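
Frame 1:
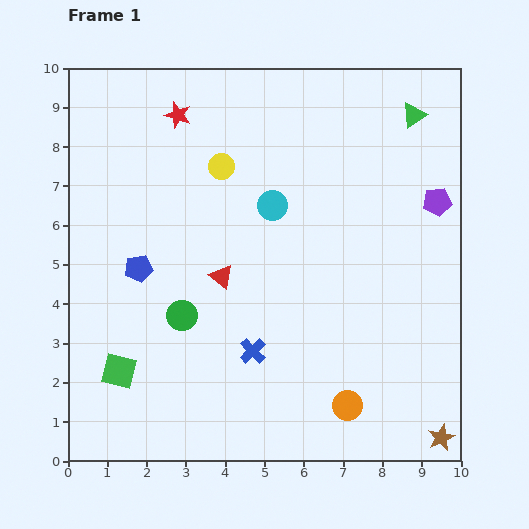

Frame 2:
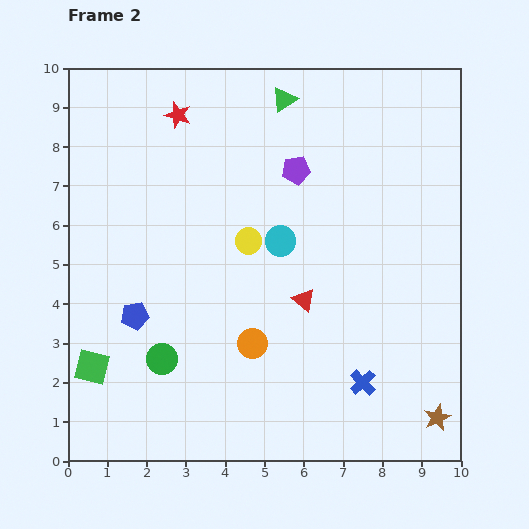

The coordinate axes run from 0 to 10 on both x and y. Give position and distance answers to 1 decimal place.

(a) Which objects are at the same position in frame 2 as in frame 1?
the red star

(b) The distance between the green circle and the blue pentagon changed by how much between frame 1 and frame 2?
-0.3

Distance in frame 1: 1.6. Distance in frame 2: 1.3.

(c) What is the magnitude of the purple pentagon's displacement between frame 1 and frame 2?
3.7

The purple pentagon moved from (9.4, 6.6) to (5.8, 7.4), a distance of √(3.6² + 0.8²) ≈ 3.7.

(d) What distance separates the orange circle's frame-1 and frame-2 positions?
2.9

The orange circle moved from (7.1, 1.4) to (4.7, 3.0), a distance of √(2.4² + 1.6²) ≈ 2.9.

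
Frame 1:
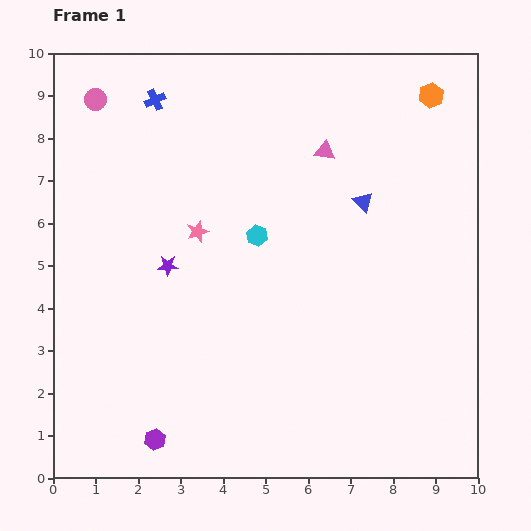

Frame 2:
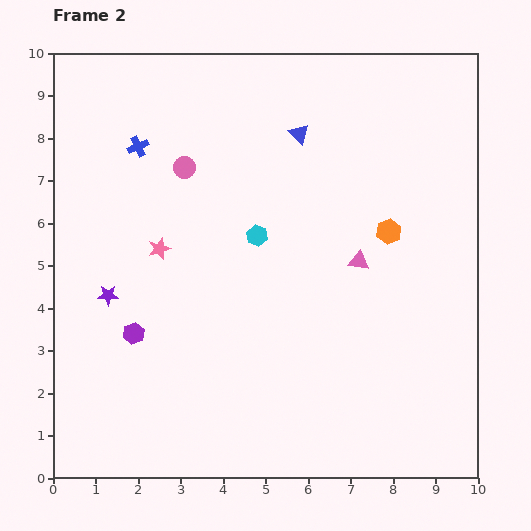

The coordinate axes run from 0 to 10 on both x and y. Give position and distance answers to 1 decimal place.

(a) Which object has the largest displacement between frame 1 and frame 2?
the orange hexagon

(moved 3.4; next 2.7)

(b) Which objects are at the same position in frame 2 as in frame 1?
the cyan hexagon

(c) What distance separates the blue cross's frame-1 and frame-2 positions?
1.2

The blue cross moved from (2.4, 8.9) to (2.0, 7.8), a distance of √(0.4² + 1.1²) ≈ 1.2.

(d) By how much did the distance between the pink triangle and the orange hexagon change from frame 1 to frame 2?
-1.8

Distance in frame 1: 2.8. Distance in frame 2: 1.0.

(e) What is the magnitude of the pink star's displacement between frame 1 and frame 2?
1.0

The pink star moved from (3.4, 5.8) to (2.5, 5.4), a distance of √(0.9² + 0.4²) ≈ 1.0.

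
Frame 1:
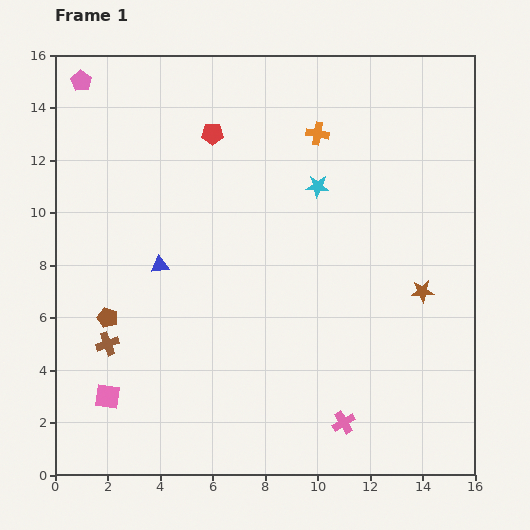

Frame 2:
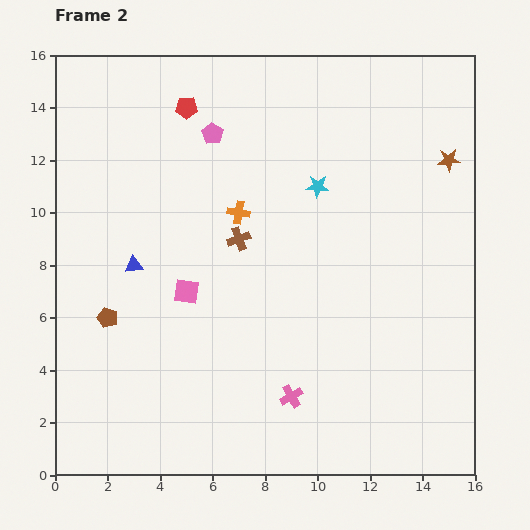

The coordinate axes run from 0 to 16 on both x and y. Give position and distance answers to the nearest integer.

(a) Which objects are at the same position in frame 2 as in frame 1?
the cyan star, the brown pentagon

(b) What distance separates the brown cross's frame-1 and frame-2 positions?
6

The brown cross moved from (2, 5) to (7, 9), a distance of √(5² + 4²) ≈ 6.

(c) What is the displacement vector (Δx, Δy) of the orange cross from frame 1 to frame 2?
(-3, -3)

The orange cross was at (10, 13) in frame 1 and (7, 10) in frame 2.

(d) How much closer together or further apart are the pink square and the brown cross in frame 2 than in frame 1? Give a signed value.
+1

Distance in frame 1: 2. Distance in frame 2: 3.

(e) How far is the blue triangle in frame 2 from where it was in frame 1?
1

The blue triangle moved from (4, 8) to (3, 8), a distance of √(1² + 0²) ≈ 1.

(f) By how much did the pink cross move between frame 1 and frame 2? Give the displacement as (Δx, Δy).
(-2, 1)

The pink cross was at (11, 2) in frame 1 and (9, 3) in frame 2.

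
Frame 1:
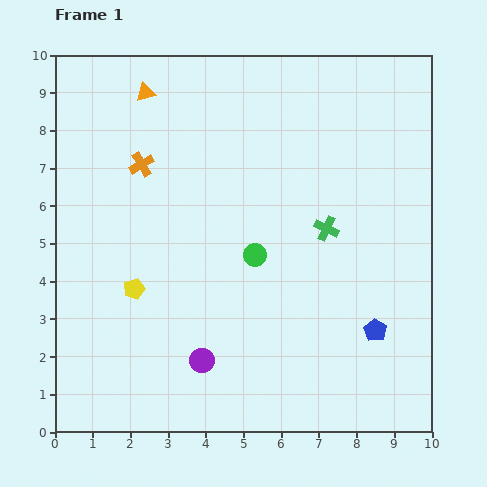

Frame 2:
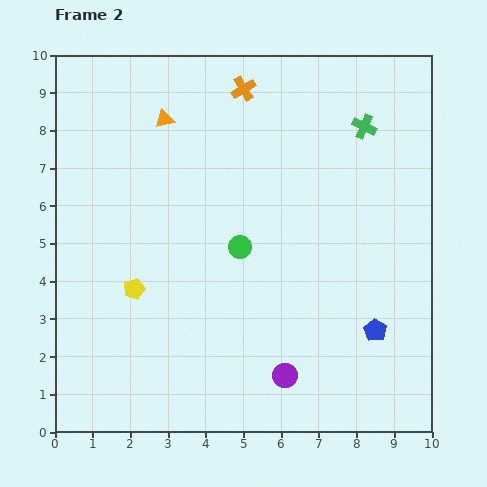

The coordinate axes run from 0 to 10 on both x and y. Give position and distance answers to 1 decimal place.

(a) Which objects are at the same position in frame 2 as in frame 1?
the blue pentagon, the yellow pentagon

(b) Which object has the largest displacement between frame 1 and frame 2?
the orange cross

(moved 3.4; next 2.9)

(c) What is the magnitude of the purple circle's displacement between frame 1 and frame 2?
2.2

The purple circle moved from (3.9, 1.9) to (6.1, 1.5), a distance of √(2.2² + 0.4²) ≈ 2.2.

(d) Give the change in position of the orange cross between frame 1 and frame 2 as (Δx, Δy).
(2.7, 2.0)

The orange cross was at (2.3, 7.1) in frame 1 and (5.0, 9.1) in frame 2.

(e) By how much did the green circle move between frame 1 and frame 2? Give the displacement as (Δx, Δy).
(-0.4, 0.2)

The green circle was at (5.3, 4.7) in frame 1 and (4.9, 4.9) in frame 2.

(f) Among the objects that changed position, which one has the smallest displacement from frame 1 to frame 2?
the green circle

(moved 0.4)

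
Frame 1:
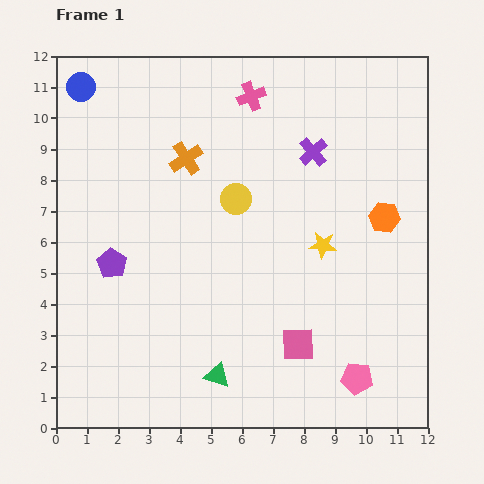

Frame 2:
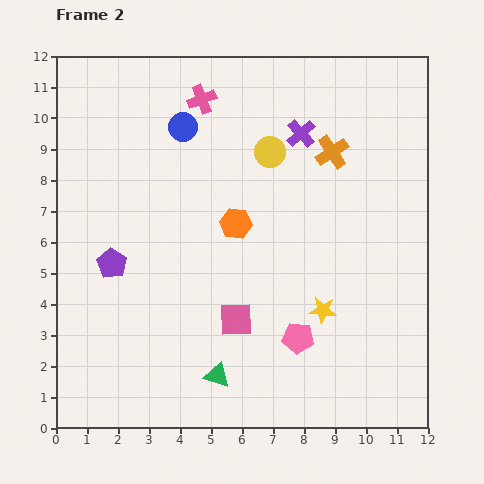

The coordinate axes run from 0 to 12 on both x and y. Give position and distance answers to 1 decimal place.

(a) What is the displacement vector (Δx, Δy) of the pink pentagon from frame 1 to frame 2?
(-1.9, 1.3)

The pink pentagon was at (9.7, 1.6) in frame 1 and (7.8, 2.9) in frame 2.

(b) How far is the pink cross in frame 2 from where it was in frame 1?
1.6

The pink cross moved from (6.3, 10.7) to (4.7, 10.6), a distance of √(1.6² + 0.1²) ≈ 1.6.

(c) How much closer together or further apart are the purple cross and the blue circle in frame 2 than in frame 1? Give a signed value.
-4.0

Distance in frame 1: 7.8. Distance in frame 2: 3.8.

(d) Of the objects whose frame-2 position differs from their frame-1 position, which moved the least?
the purple cross

(moved 0.7)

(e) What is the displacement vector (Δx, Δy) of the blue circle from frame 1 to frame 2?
(3.3, -1.3)

The blue circle was at (0.8, 11.0) in frame 1 and (4.1, 9.7) in frame 2.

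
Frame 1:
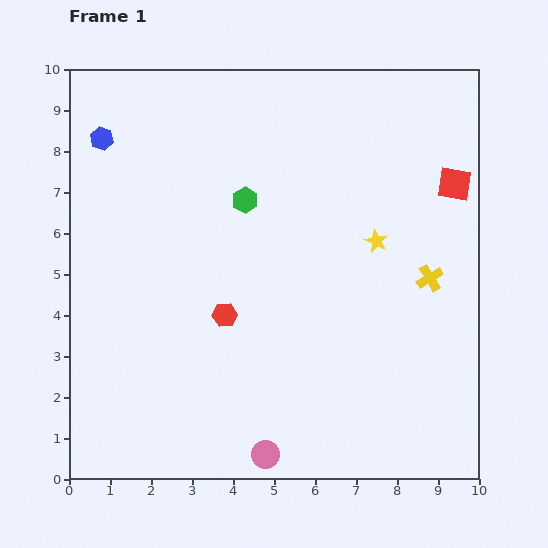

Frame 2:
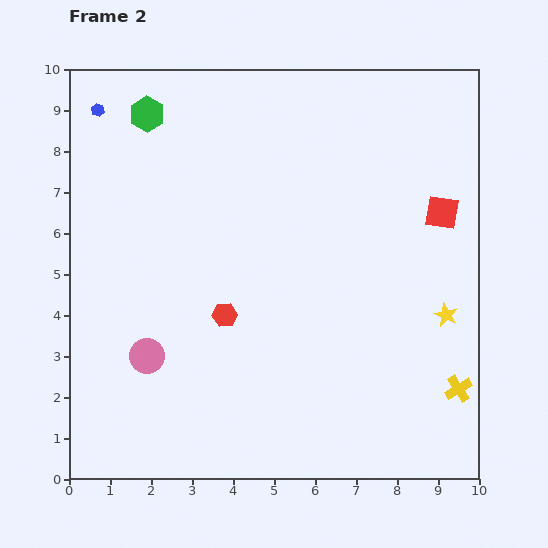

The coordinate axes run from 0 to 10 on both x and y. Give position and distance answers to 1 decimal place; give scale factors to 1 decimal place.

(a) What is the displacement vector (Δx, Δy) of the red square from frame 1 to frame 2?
(-0.3, -0.7)

The red square was at (9.4, 7.2) in frame 1 and (9.1, 6.5) in frame 2.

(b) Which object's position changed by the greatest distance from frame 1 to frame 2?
the pink circle

(moved 3.8; next 3.2)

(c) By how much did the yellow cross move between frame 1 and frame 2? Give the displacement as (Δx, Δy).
(0.7, -2.7)

The yellow cross was at (8.8, 4.9) in frame 1 and (9.5, 2.2) in frame 2.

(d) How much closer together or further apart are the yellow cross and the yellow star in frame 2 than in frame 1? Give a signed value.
+0.2

Distance in frame 1: 1.6. Distance in frame 2: 1.8.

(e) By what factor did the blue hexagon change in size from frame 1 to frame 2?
0.6×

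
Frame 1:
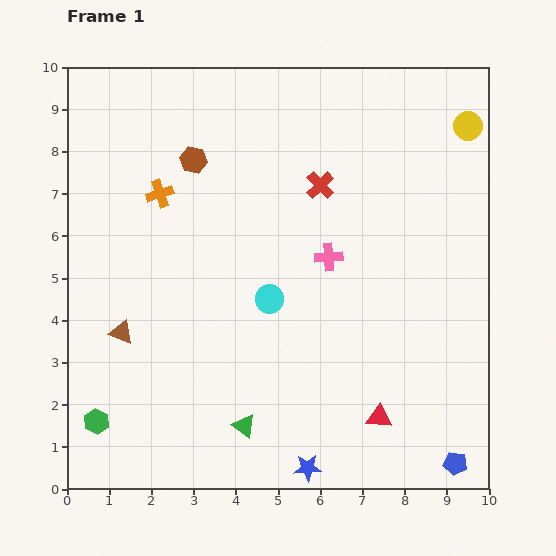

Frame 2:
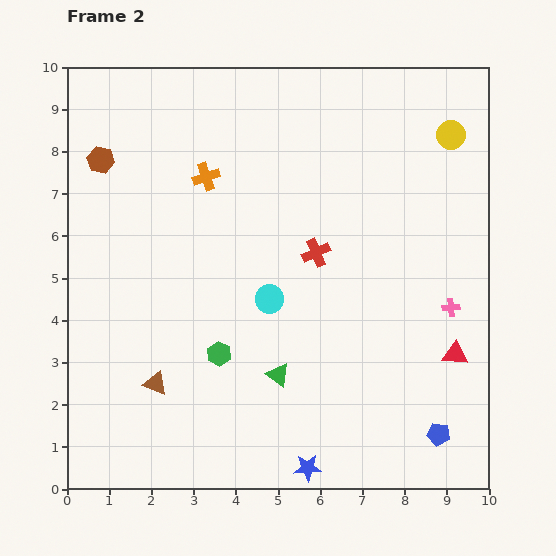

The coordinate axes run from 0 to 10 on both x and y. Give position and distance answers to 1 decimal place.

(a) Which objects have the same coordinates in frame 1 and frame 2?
the blue star, the cyan circle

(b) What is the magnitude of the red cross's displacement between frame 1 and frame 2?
1.6

The red cross moved from (6.0, 7.2) to (5.9, 5.6), a distance of √(0.1² + 1.6²) ≈ 1.6.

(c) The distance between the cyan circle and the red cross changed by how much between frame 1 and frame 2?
-1.4

Distance in frame 1: 3.0. Distance in frame 2: 1.6.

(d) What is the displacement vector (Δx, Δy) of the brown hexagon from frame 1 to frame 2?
(-2.2, 0.0)

The brown hexagon was at (3.0, 7.8) in frame 1 and (0.8, 7.8) in frame 2.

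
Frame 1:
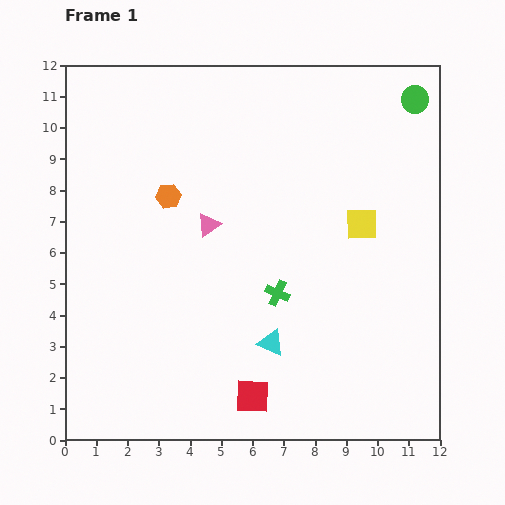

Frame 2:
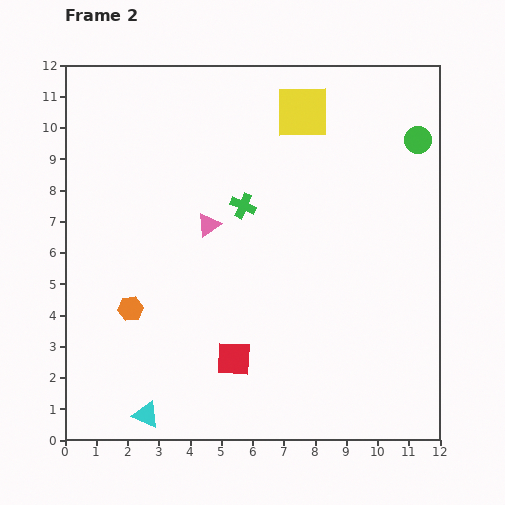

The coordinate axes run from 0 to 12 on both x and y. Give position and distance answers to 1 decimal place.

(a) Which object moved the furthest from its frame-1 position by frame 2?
the cyan triangle

(moved 4.6; next 4.1)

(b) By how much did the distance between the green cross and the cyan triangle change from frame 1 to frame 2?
+5.8

Distance in frame 1: 1.6. Distance in frame 2: 7.4.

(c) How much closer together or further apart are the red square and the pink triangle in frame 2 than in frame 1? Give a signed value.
-1.3

Distance in frame 1: 5.7. Distance in frame 2: 4.4.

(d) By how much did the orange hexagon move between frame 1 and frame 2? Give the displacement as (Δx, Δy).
(-1.2, -3.6)

The orange hexagon was at (3.3, 7.8) in frame 1 and (2.1, 4.2) in frame 2.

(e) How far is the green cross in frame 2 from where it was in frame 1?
3.0

The green cross moved from (6.8, 4.7) to (5.7, 7.5), a distance of √(1.1² + 2.8²) ≈ 3.0.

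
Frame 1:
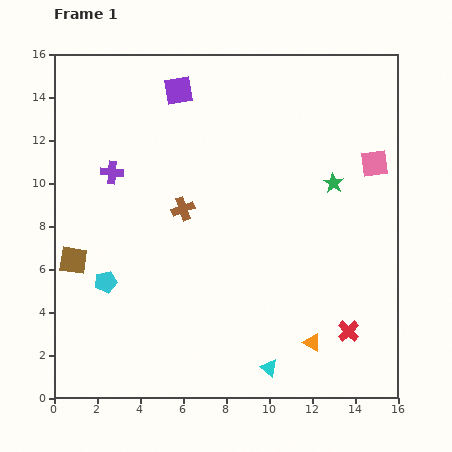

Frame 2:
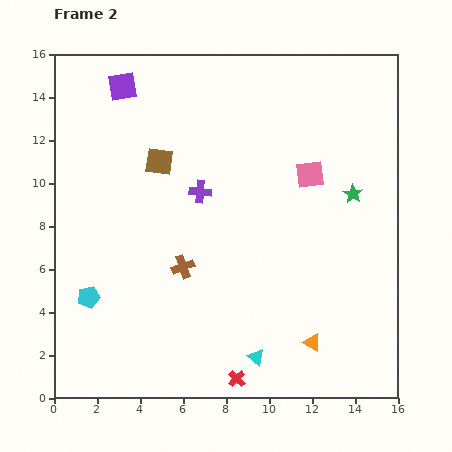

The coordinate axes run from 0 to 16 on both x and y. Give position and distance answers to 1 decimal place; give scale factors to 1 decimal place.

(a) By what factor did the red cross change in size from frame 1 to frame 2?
0.8×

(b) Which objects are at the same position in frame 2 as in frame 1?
the orange triangle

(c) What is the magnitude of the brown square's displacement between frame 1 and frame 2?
6.1

The brown square moved from (0.9, 6.4) to (4.9, 11.0), a distance of √(4.0² + 4.6²) ≈ 6.1.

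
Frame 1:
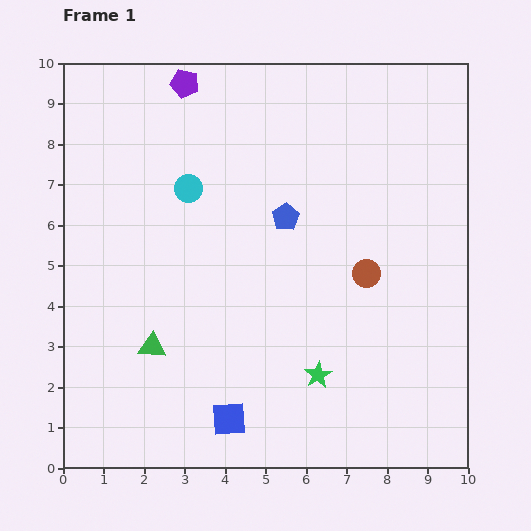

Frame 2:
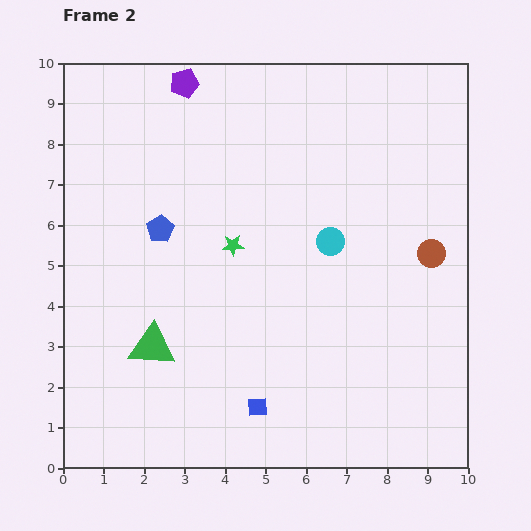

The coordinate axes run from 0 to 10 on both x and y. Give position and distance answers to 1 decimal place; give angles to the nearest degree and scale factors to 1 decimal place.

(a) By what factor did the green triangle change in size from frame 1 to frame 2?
1.7×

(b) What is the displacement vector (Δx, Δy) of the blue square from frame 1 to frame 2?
(0.7, 0.3)

The blue square was at (4.1, 1.2) in frame 1 and (4.8, 1.5) in frame 2.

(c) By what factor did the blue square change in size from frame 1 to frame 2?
0.6×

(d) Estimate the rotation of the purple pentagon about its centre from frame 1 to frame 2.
27° counter-clockwise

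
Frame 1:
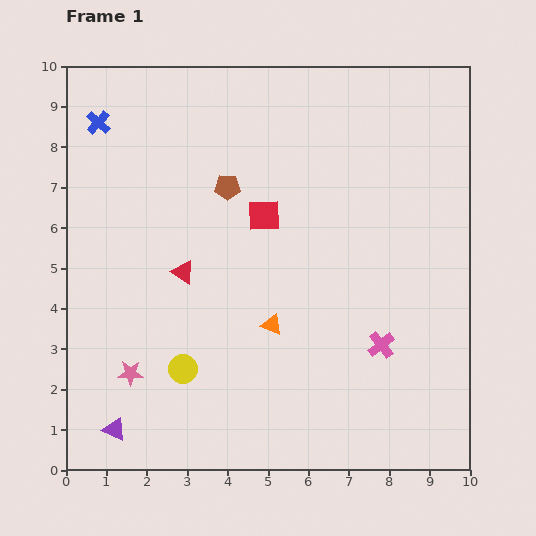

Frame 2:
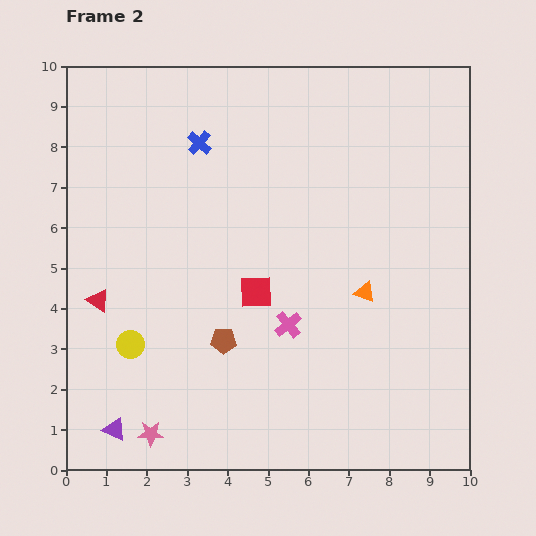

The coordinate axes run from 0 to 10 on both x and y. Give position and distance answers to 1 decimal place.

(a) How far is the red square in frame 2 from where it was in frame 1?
1.9

The red square moved from (4.9, 6.3) to (4.7, 4.4), a distance of √(0.2² + 1.9²) ≈ 1.9.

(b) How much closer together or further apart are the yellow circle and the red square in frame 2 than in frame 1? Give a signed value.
-0.9

Distance in frame 1: 4.3. Distance in frame 2: 3.4.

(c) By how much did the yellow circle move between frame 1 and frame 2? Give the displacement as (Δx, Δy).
(-1.3, 0.6)

The yellow circle was at (2.9, 2.5) in frame 1 and (1.6, 3.1) in frame 2.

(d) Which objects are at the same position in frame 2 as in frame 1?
the purple triangle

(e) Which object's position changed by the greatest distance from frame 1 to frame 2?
the brown pentagon

(moved 3.8; next 2.5)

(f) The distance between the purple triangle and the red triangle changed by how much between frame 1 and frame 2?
-1.1

Distance in frame 1: 4.3. Distance in frame 2: 3.2.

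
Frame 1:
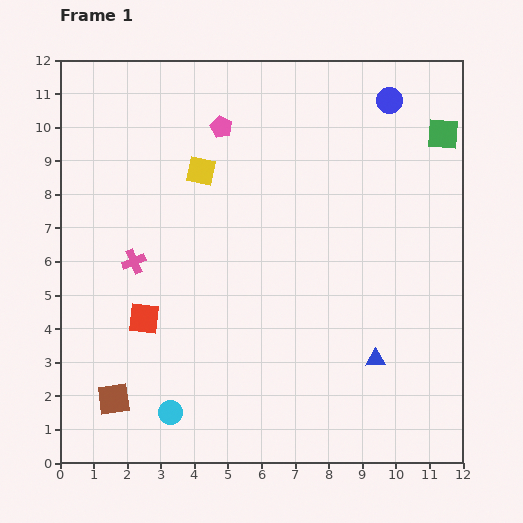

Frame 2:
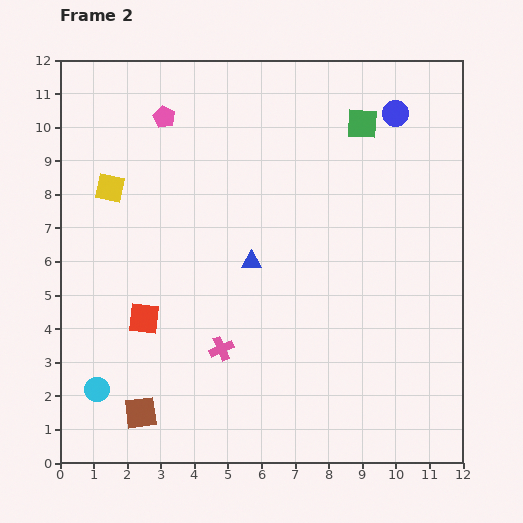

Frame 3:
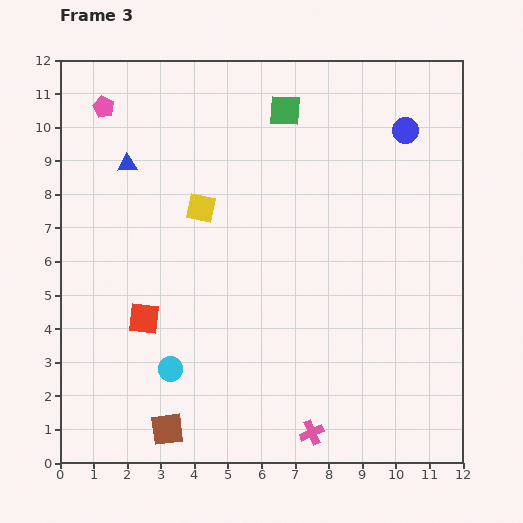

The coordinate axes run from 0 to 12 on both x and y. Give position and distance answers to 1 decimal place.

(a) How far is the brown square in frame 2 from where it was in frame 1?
0.9

The brown square moved from (1.6, 1.9) to (2.4, 1.5), a distance of √(0.8² + 0.4²) ≈ 0.9.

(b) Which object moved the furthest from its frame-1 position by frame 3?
the blue triangle

(moved 9.4; next 7.4)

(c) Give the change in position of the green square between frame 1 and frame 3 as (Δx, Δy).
(-4.7, 0.7)

The green square was at (11.4, 9.8) in frame 1 and (6.7, 10.5) in frame 3.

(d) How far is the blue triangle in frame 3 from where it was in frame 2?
4.7

The blue triangle moved from (5.7, 6.0) to (2.0, 8.9), a distance of √(3.7² + 2.9²) ≈ 4.7.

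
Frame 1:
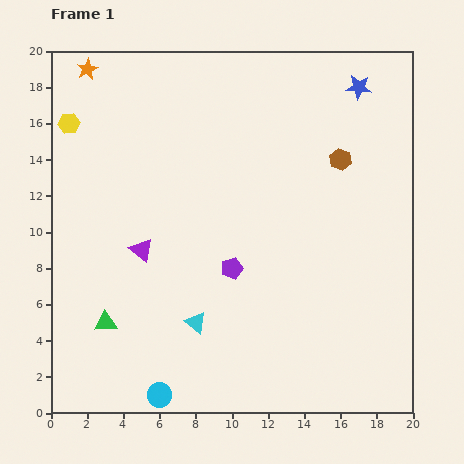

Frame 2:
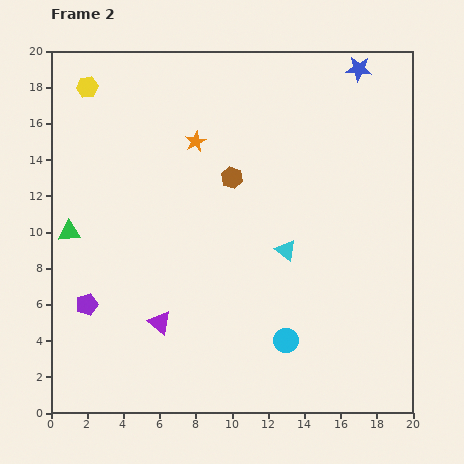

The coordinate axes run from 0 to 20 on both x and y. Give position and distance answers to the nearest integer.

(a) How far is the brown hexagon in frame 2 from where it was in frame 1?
6

The brown hexagon moved from (16, 14) to (10, 13), a distance of √(6² + 1²) ≈ 6.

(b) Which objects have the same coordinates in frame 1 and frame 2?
none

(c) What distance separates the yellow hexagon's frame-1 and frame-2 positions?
2

The yellow hexagon moved from (1, 16) to (2, 18), a distance of √(1² + 2²) ≈ 2.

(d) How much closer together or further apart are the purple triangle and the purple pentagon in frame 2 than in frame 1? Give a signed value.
-1

Distance in frame 1: 5. Distance in frame 2: 4.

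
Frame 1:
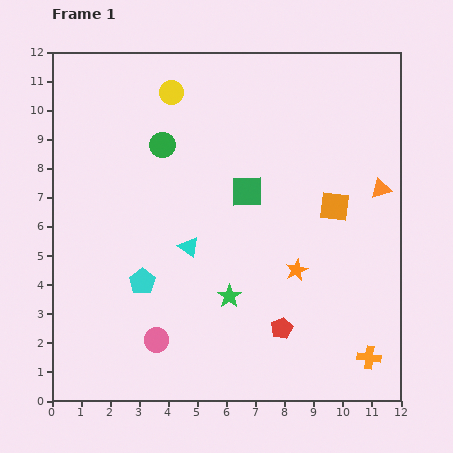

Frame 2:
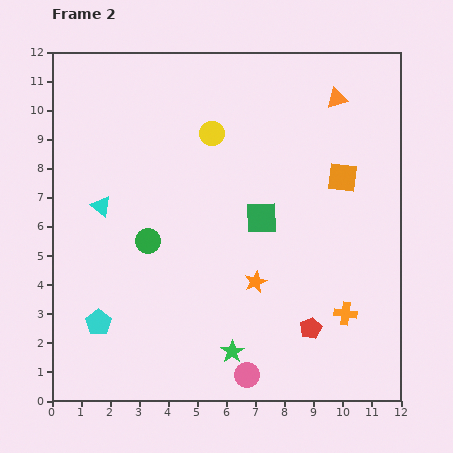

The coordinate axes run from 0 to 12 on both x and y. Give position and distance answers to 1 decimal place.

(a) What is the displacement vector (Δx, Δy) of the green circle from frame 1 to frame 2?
(-0.5, -3.3)

The green circle was at (3.8, 8.8) in frame 1 and (3.3, 5.5) in frame 2.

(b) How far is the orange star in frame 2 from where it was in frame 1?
1.5

The orange star moved from (8.4, 4.5) to (7.0, 4.1), a distance of √(1.4² + 0.4²) ≈ 1.5.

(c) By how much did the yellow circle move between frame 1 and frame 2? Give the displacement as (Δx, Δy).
(1.4, -1.4)

The yellow circle was at (4.1, 10.6) in frame 1 and (5.5, 9.2) in frame 2.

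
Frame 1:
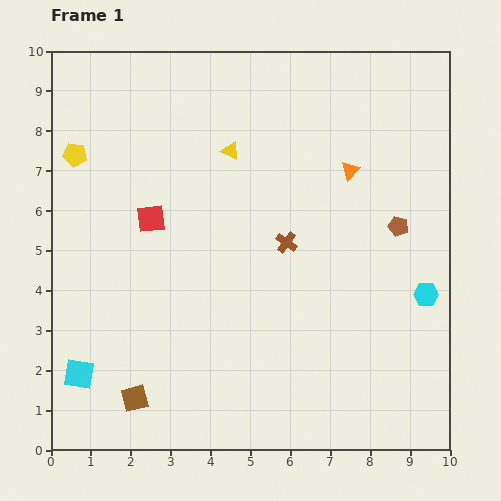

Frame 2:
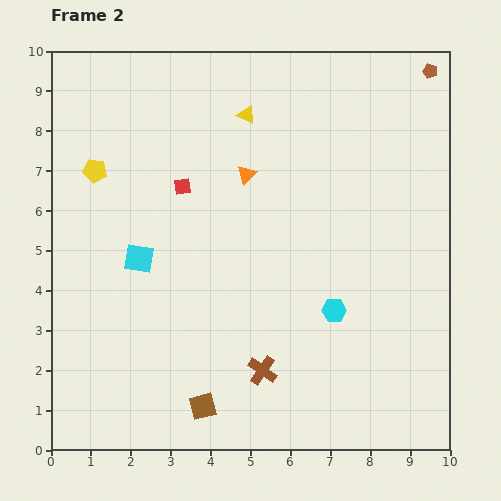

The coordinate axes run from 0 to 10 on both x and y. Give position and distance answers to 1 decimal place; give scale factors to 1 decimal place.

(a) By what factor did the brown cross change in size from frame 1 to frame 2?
1.3×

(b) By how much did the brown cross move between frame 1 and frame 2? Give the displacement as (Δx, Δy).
(-0.6, -3.2)

The brown cross was at (5.9, 5.2) in frame 1 and (5.3, 2.0) in frame 2.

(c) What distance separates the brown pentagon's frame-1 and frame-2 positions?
4.0

The brown pentagon moved from (8.7, 5.6) to (9.5, 9.5), a distance of √(0.8² + 3.9²) ≈ 4.0.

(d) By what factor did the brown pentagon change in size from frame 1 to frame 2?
0.7×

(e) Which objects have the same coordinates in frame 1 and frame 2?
none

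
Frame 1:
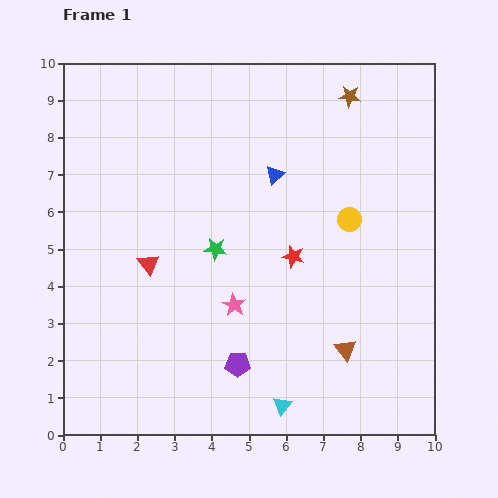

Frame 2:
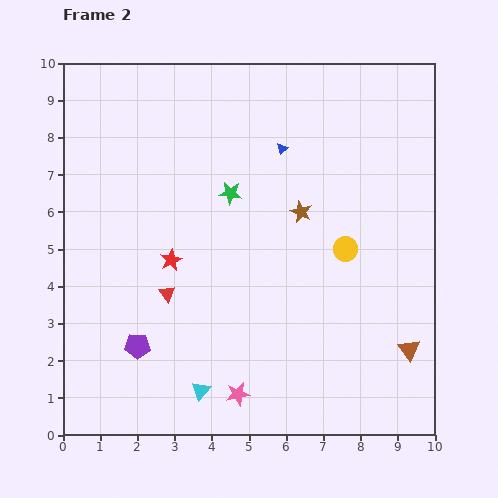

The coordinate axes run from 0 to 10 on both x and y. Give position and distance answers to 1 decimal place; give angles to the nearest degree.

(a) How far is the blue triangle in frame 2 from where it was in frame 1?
0.7

The blue triangle moved from (5.7, 7.0) to (5.9, 7.7), a distance of √(0.2² + 0.7²) ≈ 0.7.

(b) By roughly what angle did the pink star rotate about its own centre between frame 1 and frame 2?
31° clockwise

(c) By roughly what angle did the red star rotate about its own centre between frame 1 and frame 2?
30° clockwise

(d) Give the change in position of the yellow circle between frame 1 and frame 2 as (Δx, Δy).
(-0.1, -0.8)

The yellow circle was at (7.7, 5.8) in frame 1 and (7.6, 5.0) in frame 2.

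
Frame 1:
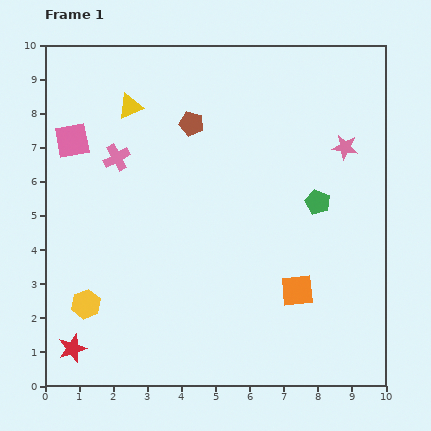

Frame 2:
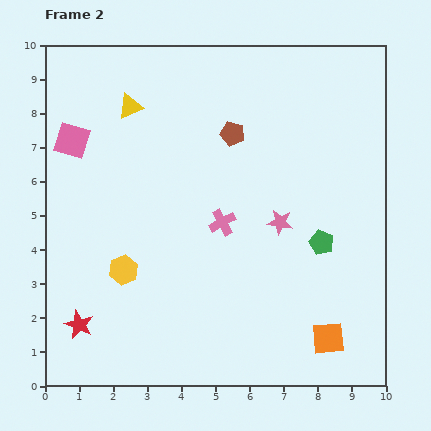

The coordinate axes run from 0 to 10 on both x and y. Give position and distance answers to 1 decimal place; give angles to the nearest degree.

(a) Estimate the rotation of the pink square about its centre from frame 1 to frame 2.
28° clockwise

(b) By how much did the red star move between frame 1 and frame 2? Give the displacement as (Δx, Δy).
(0.2, 0.7)

The red star was at (0.8, 1.1) in frame 1 and (1.0, 1.8) in frame 2.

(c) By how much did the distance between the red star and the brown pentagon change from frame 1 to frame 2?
-0.3

Distance in frame 1: 7.5. Distance in frame 2: 7.2.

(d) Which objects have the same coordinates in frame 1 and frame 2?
the pink square, the yellow triangle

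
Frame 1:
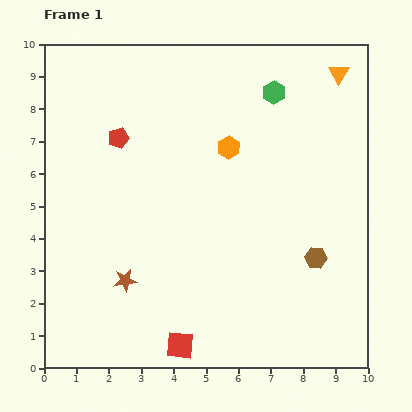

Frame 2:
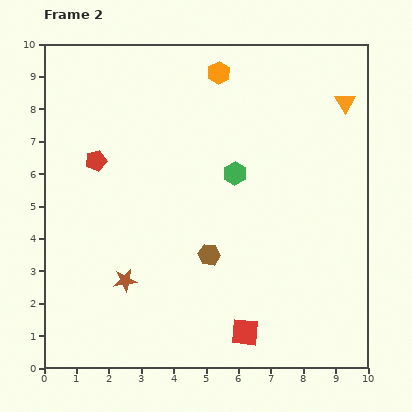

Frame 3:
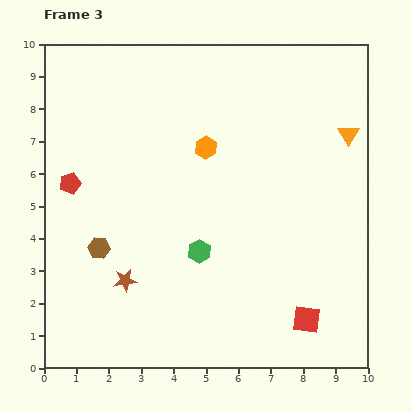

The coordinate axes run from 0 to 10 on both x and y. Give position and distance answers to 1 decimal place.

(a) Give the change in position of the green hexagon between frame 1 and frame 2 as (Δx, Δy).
(-1.2, -2.5)

The green hexagon was at (7.1, 8.5) in frame 1 and (5.9, 6.0) in frame 2.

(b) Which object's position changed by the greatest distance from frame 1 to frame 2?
the brown hexagon

(moved 3.3; next 2.8)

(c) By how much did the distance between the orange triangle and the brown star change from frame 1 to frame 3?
-1.0

Distance in frame 1: 9.2. Distance in frame 3: 8.2.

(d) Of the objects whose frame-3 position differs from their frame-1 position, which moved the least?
the orange hexagon

(moved 0.7)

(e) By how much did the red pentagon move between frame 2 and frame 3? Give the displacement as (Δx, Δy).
(-0.8, -0.7)

The red pentagon was at (1.6, 6.4) in frame 2 and (0.8, 5.7) in frame 3.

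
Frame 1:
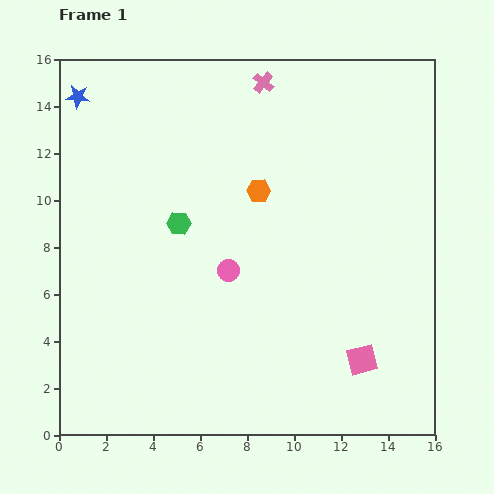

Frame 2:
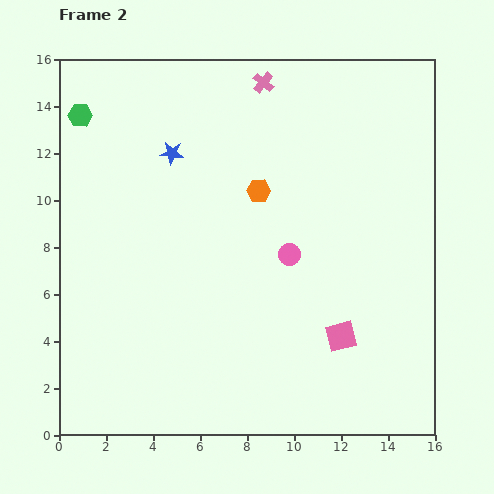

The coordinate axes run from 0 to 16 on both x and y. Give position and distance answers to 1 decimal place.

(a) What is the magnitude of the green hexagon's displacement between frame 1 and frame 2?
6.2

The green hexagon moved from (5.1, 9.0) to (0.9, 13.6), a distance of √(4.2² + 4.6²) ≈ 6.2.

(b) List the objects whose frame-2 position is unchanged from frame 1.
the orange hexagon, the pink cross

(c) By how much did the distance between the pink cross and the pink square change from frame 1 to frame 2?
-1.2

Distance in frame 1: 12.5. Distance in frame 2: 11.3.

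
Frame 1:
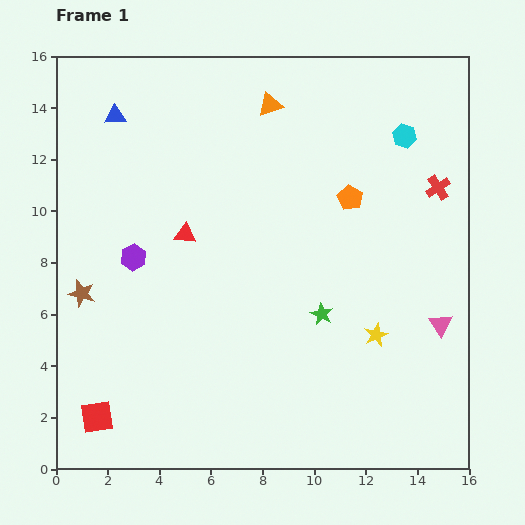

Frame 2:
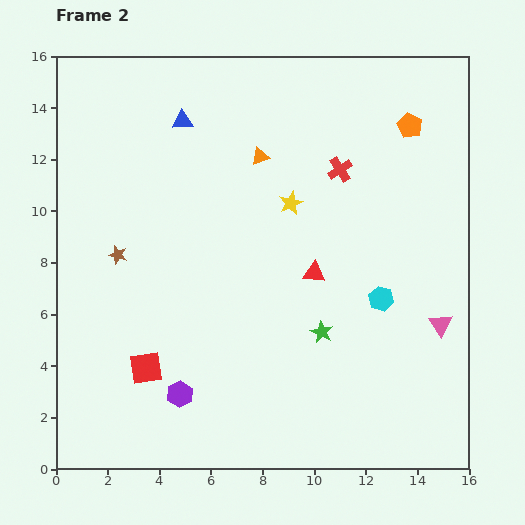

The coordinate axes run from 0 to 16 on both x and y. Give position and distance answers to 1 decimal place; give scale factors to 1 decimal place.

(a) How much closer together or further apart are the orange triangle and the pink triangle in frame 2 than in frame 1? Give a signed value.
-1.2

Distance in frame 1: 10.8. Distance in frame 2: 9.6.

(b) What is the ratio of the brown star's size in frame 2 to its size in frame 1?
0.7×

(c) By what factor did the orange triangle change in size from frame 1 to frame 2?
0.7×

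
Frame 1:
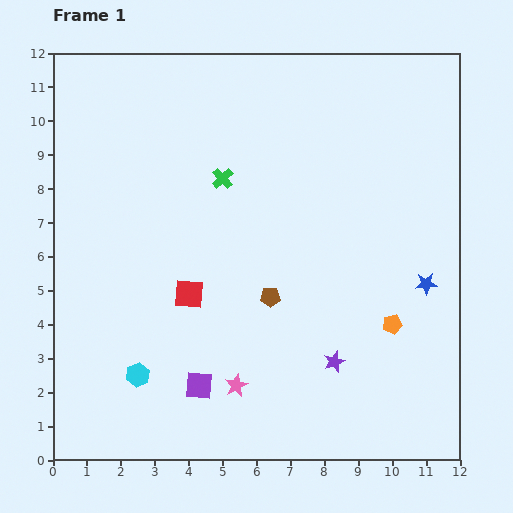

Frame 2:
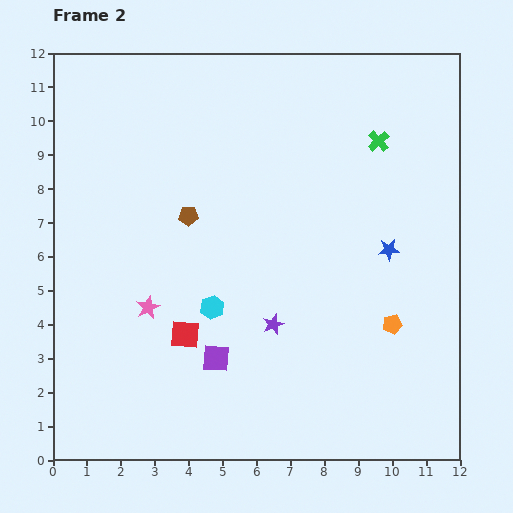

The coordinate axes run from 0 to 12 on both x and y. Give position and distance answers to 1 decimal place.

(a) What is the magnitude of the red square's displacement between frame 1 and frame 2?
1.2

The red square moved from (4.0, 4.9) to (3.9, 3.7), a distance of √(0.1² + 1.2²) ≈ 1.2.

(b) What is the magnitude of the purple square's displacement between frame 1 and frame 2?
0.9

The purple square moved from (4.3, 2.2) to (4.8, 3.0), a distance of √(0.5² + 0.8²) ≈ 0.9.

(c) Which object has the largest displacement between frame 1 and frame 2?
the green cross

(moved 4.7; next 3.5)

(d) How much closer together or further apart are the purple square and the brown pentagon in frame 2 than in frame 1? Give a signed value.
+1.0

Distance in frame 1: 3.3. Distance in frame 2: 4.3.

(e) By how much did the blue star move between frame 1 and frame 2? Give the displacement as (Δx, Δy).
(-1.1, 1.0)

The blue star was at (11.0, 5.2) in frame 1 and (9.9, 6.2) in frame 2.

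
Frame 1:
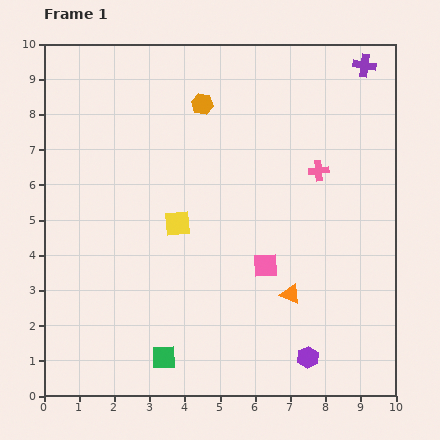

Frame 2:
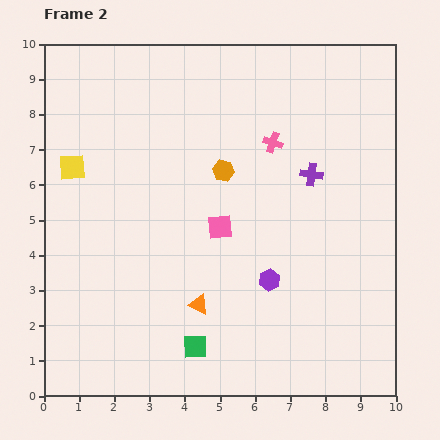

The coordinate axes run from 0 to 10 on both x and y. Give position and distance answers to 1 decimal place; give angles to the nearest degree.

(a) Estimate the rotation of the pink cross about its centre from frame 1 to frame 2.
24° clockwise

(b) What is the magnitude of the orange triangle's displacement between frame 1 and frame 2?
2.6

The orange triangle moved from (7.0, 2.9) to (4.4, 2.6), a distance of √(2.6² + 0.3²) ≈ 2.6.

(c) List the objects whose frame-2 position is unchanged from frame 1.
none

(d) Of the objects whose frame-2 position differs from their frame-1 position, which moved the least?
the green square

(moved 0.9)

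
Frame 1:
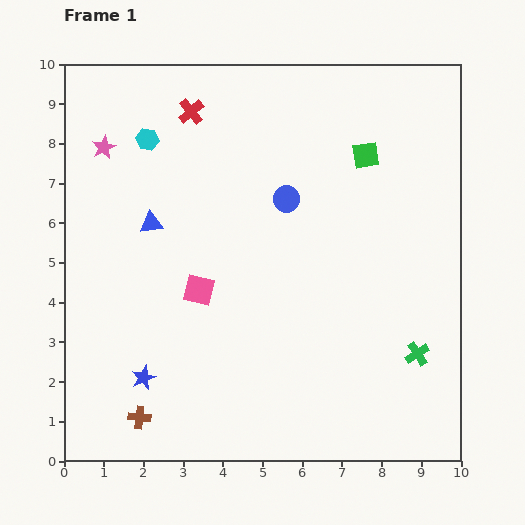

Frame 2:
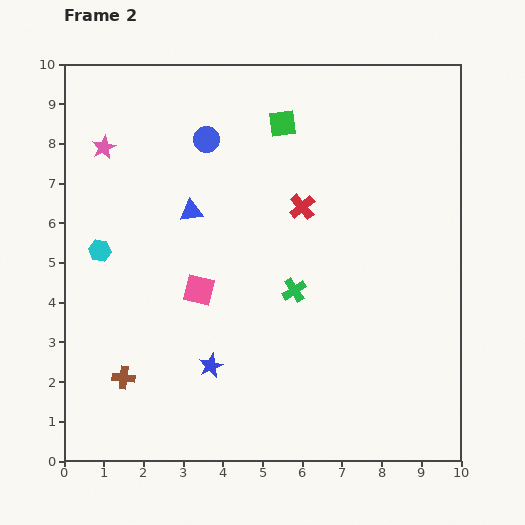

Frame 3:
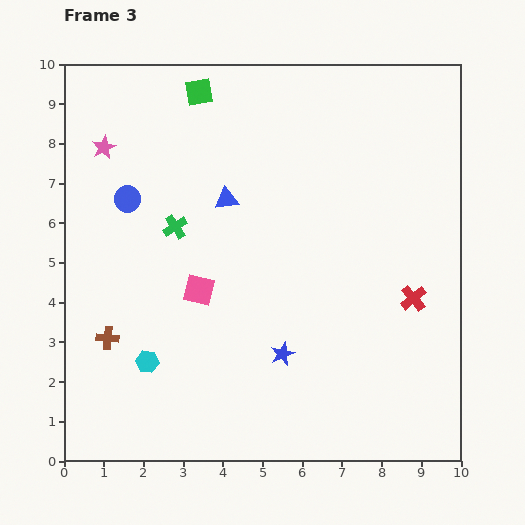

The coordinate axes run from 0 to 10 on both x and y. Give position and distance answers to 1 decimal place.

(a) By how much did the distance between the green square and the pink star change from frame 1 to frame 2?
-2.1

Distance in frame 1: 6.6. Distance in frame 2: 4.5.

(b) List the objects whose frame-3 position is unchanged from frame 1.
the pink star, the pink square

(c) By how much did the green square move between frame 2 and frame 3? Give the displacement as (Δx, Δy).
(-2.1, 0.8)

The green square was at (5.5, 8.5) in frame 2 and (3.4, 9.3) in frame 3.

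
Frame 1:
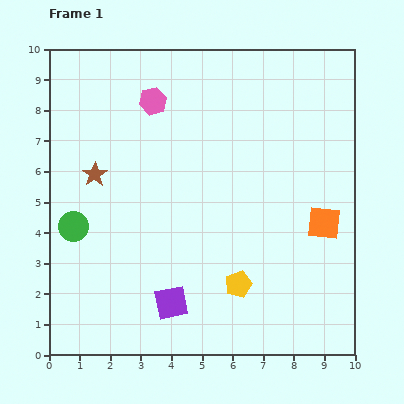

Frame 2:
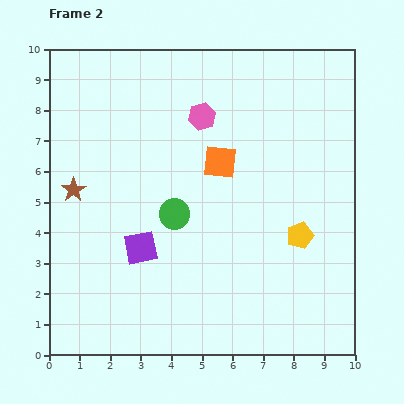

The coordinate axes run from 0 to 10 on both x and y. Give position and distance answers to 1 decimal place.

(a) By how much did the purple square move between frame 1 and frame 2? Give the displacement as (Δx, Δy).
(-1.0, 1.8)

The purple square was at (4.0, 1.7) in frame 1 and (3.0, 3.5) in frame 2.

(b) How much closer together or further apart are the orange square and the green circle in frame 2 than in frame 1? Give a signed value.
-5.9

Distance in frame 1: 8.2. Distance in frame 2: 2.3.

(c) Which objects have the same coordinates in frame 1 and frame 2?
none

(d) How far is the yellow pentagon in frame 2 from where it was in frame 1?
2.6

The yellow pentagon moved from (6.2, 2.3) to (8.2, 3.9), a distance of √(2.0² + 1.6²) ≈ 2.6.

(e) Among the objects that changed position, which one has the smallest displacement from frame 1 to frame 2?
the brown star

(moved 0.9)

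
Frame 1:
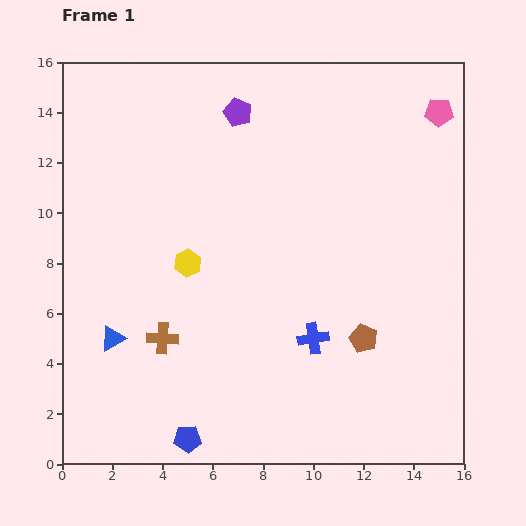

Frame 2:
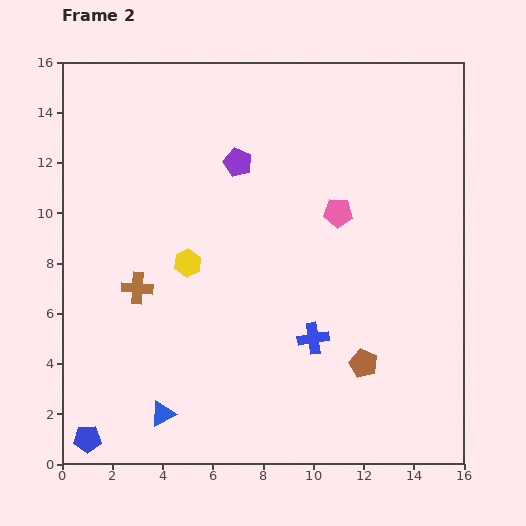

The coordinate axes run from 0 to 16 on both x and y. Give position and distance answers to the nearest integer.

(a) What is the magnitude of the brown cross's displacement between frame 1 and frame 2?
2

The brown cross moved from (4, 5) to (3, 7), a distance of √(1² + 2²) ≈ 2.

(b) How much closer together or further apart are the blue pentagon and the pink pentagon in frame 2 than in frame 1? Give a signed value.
-3

Distance in frame 1: 16. Distance in frame 2: 13.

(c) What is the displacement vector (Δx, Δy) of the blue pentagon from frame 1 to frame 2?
(-4, 0)

The blue pentagon was at (5, 1) in frame 1 and (1, 1) in frame 2.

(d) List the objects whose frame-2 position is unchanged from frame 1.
the yellow hexagon, the blue cross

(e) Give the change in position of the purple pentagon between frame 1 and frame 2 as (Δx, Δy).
(0, -2)

The purple pentagon was at (7, 14) in frame 1 and (7, 12) in frame 2.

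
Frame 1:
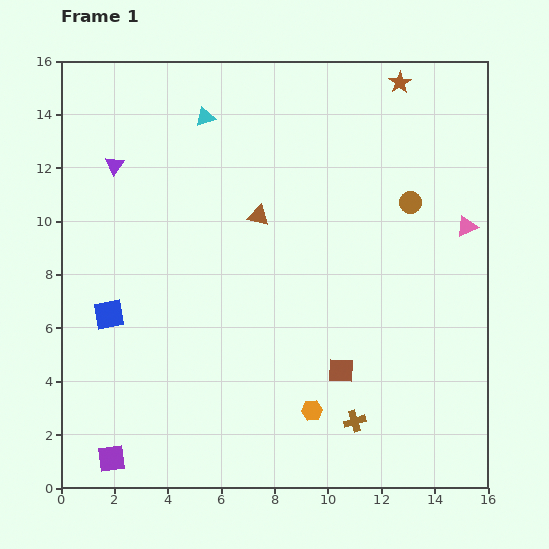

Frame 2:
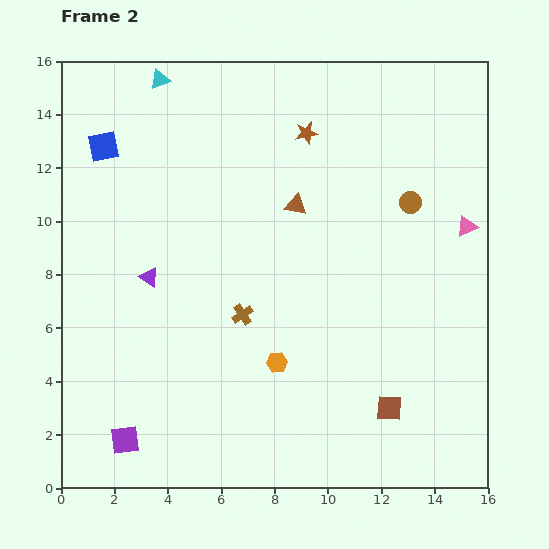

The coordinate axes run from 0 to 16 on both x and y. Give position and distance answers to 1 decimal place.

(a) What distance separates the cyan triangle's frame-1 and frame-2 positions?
2.2

The cyan triangle moved from (5.4, 13.9) to (3.7, 15.3), a distance of √(1.7² + 1.4²) ≈ 2.2.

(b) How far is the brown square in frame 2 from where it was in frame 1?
2.3

The brown square moved from (10.5, 4.4) to (12.3, 3.0), a distance of √(1.8² + 1.4²) ≈ 2.3.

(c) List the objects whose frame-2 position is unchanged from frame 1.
the brown circle, the pink triangle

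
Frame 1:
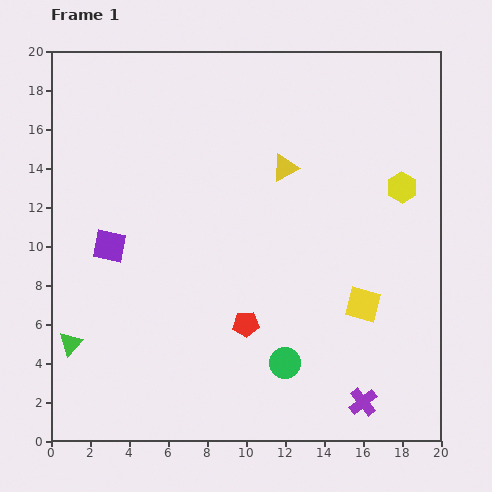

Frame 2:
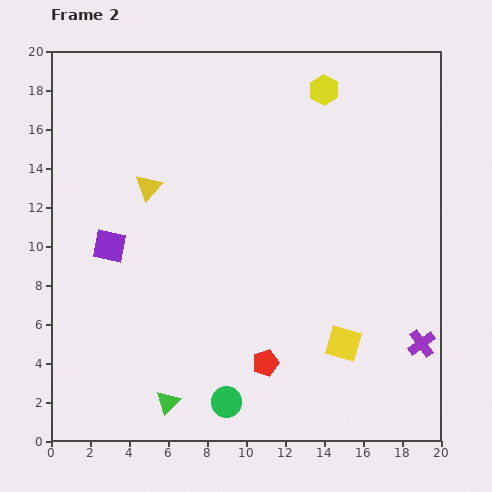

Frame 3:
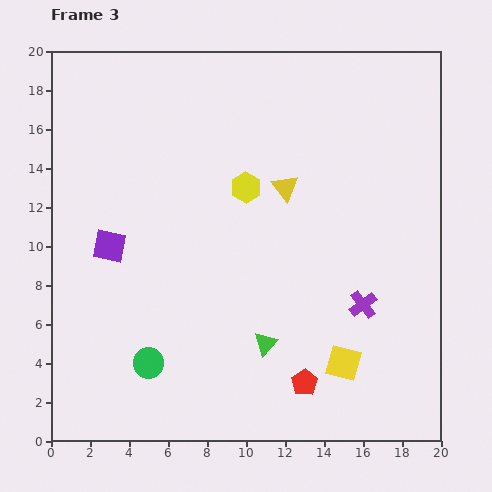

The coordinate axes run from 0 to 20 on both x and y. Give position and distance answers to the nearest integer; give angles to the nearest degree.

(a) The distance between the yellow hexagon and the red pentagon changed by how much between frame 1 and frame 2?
+3

Distance in frame 1: 11. Distance in frame 2: 14.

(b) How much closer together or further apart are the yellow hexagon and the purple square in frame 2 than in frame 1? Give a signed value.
-1

Distance in frame 1: 15. Distance in frame 2: 14.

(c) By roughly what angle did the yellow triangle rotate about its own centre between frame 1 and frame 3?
42° counter-clockwise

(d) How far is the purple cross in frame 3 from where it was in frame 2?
4

The purple cross moved from (19, 5) to (16, 7), a distance of √(3² + 2²) ≈ 4.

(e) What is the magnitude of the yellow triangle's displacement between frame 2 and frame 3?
7

The yellow triangle moved from (5, 13) to (12, 13), a distance of √(7² + 0²) ≈ 7.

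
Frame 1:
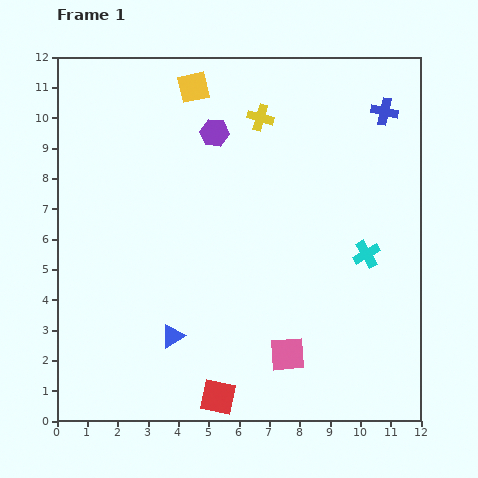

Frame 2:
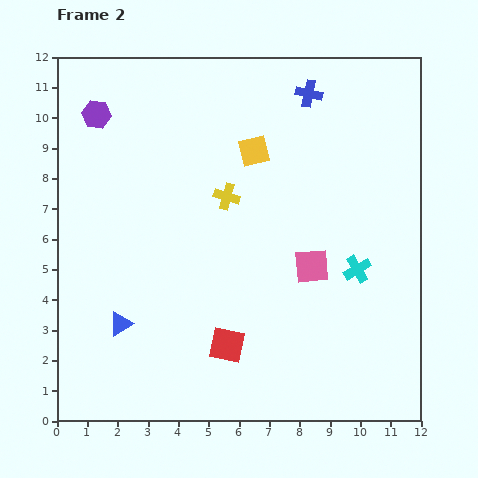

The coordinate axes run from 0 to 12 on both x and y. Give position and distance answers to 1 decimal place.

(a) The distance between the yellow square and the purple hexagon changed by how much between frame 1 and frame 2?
+3.6

Distance in frame 1: 1.7. Distance in frame 2: 5.3.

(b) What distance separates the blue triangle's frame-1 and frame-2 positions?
1.7

The blue triangle moved from (3.8, 2.8) to (2.1, 3.2), a distance of √(1.7² + 0.4²) ≈ 1.7.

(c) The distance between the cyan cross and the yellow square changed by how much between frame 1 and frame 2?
-2.7

Distance in frame 1: 7.9. Distance in frame 2: 5.2.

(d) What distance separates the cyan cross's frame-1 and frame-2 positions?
0.6

The cyan cross moved from (10.2, 5.5) to (9.9, 5.0), a distance of √(0.3² + 0.5²) ≈ 0.6.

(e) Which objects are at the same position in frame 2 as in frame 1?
none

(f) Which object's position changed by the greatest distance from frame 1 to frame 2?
the purple hexagon

(moved 3.9; next 3.0)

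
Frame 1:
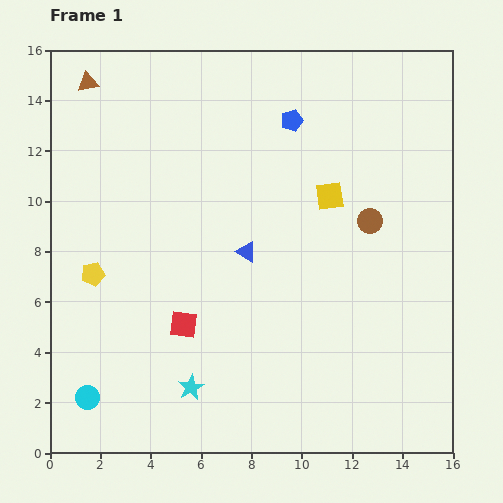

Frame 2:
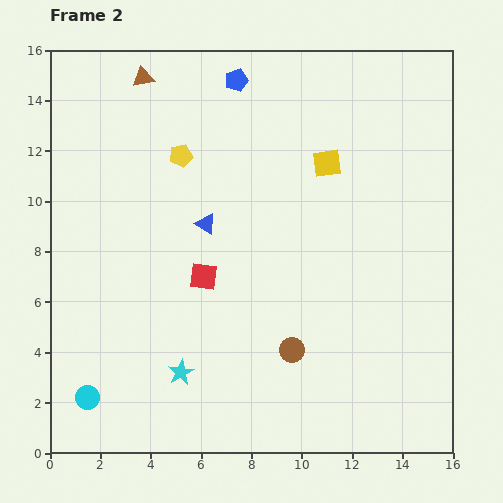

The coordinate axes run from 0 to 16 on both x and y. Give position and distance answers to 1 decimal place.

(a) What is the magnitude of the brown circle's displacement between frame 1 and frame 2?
6.0

The brown circle moved from (12.7, 9.2) to (9.6, 4.1), a distance of √(3.1² + 5.1²) ≈ 6.0.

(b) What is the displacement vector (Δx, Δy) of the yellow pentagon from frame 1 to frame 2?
(3.5, 4.7)

The yellow pentagon was at (1.7, 7.1) in frame 1 and (5.2, 11.8) in frame 2.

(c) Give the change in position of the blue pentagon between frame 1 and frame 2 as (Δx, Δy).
(-2.2, 1.6)

The blue pentagon was at (9.6, 13.2) in frame 1 and (7.4, 14.8) in frame 2.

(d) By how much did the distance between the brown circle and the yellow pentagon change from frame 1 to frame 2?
-2.3

Distance in frame 1: 11.2. Distance in frame 2: 8.9.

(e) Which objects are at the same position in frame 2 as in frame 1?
the cyan circle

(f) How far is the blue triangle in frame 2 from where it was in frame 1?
1.9

The blue triangle moved from (7.8, 8.0) to (6.2, 9.1), a distance of √(1.6² + 1.1²) ≈ 1.9.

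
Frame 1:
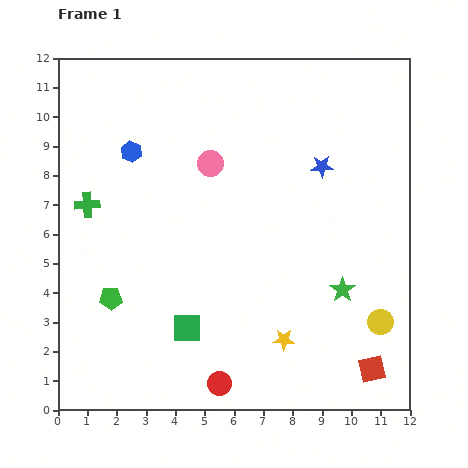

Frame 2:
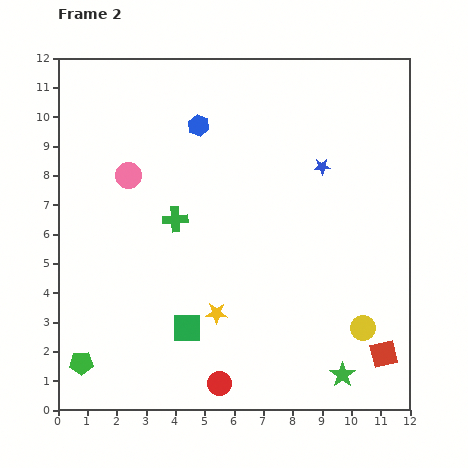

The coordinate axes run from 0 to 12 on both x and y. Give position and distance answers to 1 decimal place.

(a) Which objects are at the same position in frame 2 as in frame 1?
the blue star, the green square, the red circle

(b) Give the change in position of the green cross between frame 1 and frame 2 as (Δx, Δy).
(3.0, -0.5)

The green cross was at (1.0, 7.0) in frame 1 and (4.0, 6.5) in frame 2.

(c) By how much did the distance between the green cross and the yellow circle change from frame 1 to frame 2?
-3.4

Distance in frame 1: 10.8. Distance in frame 2: 7.4.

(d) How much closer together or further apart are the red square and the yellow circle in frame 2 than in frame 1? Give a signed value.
-0.5

Distance in frame 1: 1.6. Distance in frame 2: 1.1.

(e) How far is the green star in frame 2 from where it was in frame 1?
2.9

The green star moved from (9.7, 4.1) to (9.7, 1.2), a distance of √(0.0² + 2.9²) ≈ 2.9.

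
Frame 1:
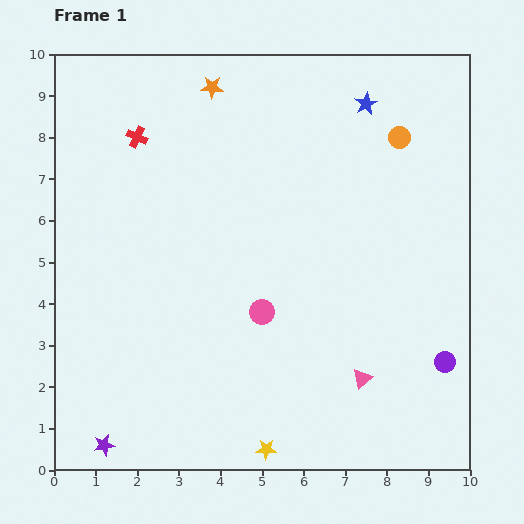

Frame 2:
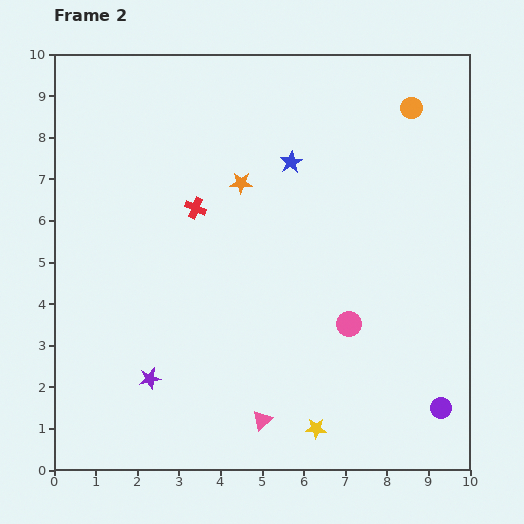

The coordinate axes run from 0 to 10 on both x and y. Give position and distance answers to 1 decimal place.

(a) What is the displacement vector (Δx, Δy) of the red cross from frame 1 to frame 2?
(1.4, -1.7)

The red cross was at (2.0, 8.0) in frame 1 and (3.4, 6.3) in frame 2.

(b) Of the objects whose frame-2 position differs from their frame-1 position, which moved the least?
the orange circle

(moved 0.8)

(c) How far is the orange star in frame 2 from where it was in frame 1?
2.4

The orange star moved from (3.8, 9.2) to (4.5, 6.9), a distance of √(0.7² + 2.3²) ≈ 2.4.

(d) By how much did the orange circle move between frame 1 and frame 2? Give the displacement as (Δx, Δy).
(0.3, 0.7)

The orange circle was at (8.3, 8.0) in frame 1 and (8.6, 8.7) in frame 2.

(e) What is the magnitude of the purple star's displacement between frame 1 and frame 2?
1.9

The purple star moved from (1.2, 0.6) to (2.3, 2.2), a distance of √(1.1² + 1.6²) ≈ 1.9.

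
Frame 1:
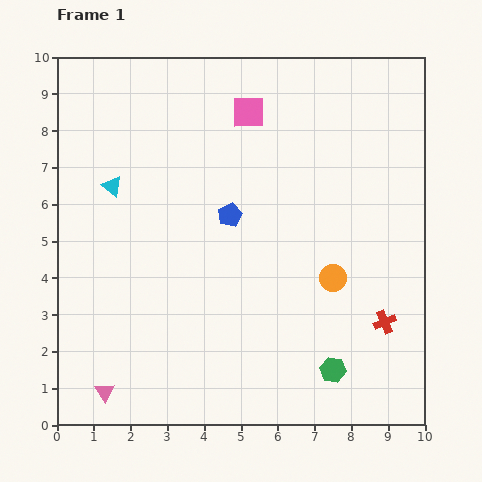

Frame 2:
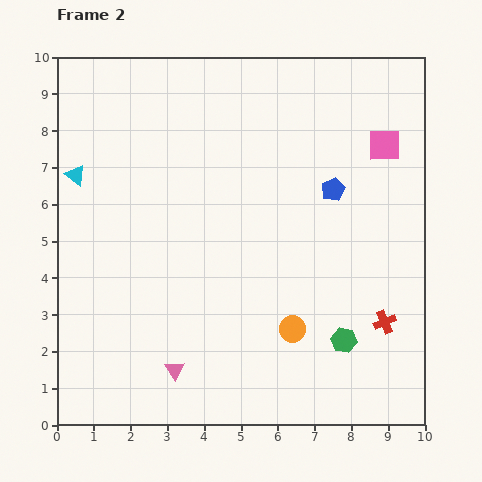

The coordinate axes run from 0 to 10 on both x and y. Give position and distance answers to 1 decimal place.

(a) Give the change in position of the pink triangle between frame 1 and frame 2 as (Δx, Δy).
(1.9, 0.6)

The pink triangle was at (1.3, 0.9) in frame 1 and (3.2, 1.5) in frame 2.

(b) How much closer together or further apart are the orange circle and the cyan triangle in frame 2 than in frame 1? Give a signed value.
+0.7

Distance in frame 1: 6.5. Distance in frame 2: 7.2.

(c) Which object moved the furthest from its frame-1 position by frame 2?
the pink square

(moved 3.8; next 2.9)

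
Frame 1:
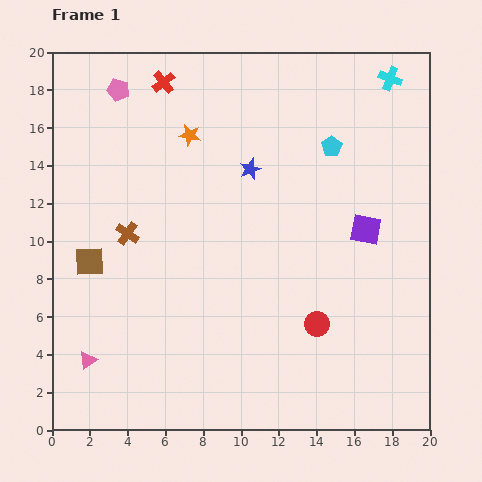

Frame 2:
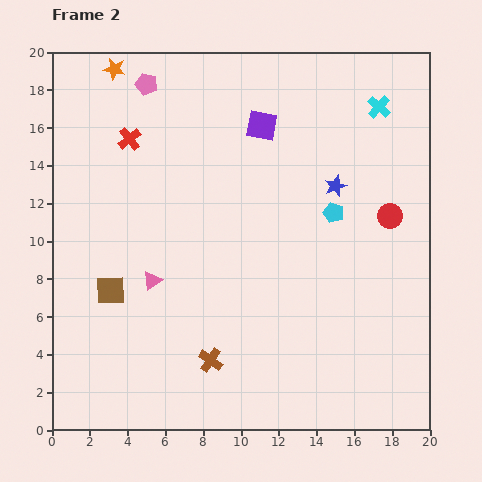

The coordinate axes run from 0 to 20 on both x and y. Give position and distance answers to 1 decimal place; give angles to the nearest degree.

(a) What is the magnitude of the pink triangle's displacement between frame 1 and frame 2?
5.4

The pink triangle moved from (1.9, 3.7) to (5.3, 7.9), a distance of √(3.4² + 4.2²) ≈ 5.4.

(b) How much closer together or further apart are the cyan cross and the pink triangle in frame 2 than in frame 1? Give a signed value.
-6.8

Distance in frame 1: 21.9. Distance in frame 2: 15.1.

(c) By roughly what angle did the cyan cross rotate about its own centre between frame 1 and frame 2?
22° clockwise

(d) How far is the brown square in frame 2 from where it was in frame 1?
1.9

The brown square moved from (2.0, 8.9) to (3.1, 7.4), a distance of √(1.1² + 1.5²) ≈ 1.9.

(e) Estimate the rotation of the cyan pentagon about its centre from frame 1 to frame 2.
16° counter-clockwise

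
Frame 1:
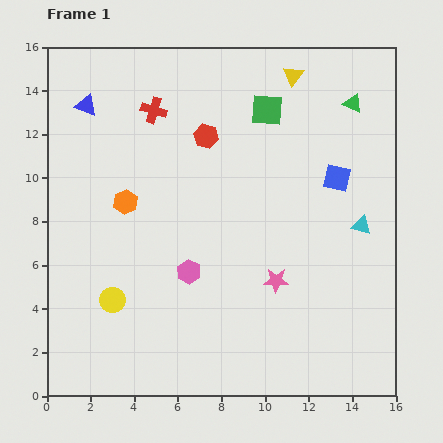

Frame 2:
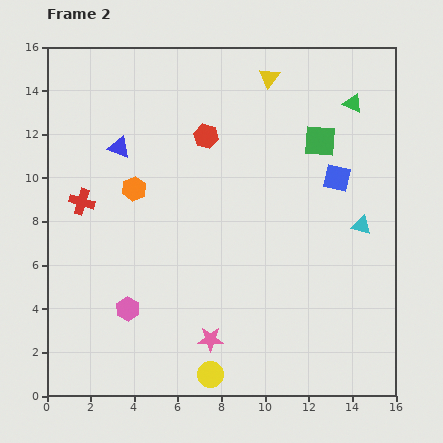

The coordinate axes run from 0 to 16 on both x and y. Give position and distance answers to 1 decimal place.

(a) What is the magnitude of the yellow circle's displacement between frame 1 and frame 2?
5.6

The yellow circle moved from (3.0, 4.4) to (7.5, 1.0), a distance of √(4.5² + 3.4²) ≈ 5.6.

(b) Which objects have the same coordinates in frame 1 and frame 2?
the cyan triangle, the red hexagon, the blue square, the green triangle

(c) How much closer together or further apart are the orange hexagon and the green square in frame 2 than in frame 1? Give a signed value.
+1.1

Distance in frame 1: 7.7. Distance in frame 2: 8.8.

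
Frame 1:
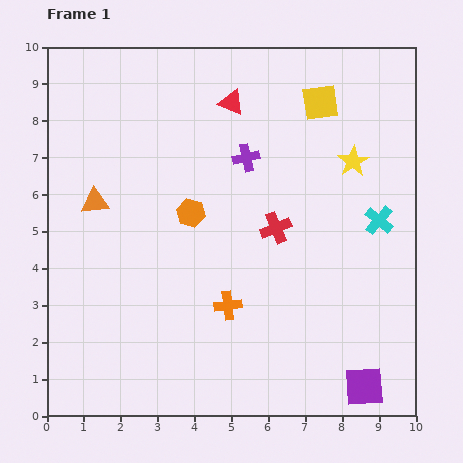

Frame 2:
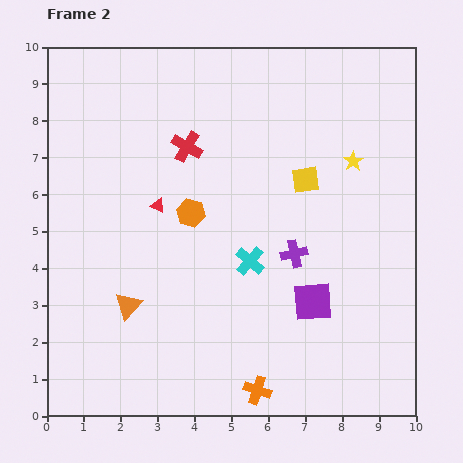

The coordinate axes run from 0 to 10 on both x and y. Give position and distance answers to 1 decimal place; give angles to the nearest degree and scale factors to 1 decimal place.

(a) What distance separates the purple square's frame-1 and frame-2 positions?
2.7

The purple square moved from (8.6, 0.8) to (7.2, 3.1), a distance of √(1.4² + 2.3²) ≈ 2.7.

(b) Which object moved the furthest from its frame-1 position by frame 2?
the cyan cross

(moved 3.7; next 3.4)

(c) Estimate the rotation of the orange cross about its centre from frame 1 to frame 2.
25° clockwise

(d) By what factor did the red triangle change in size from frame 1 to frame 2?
0.6×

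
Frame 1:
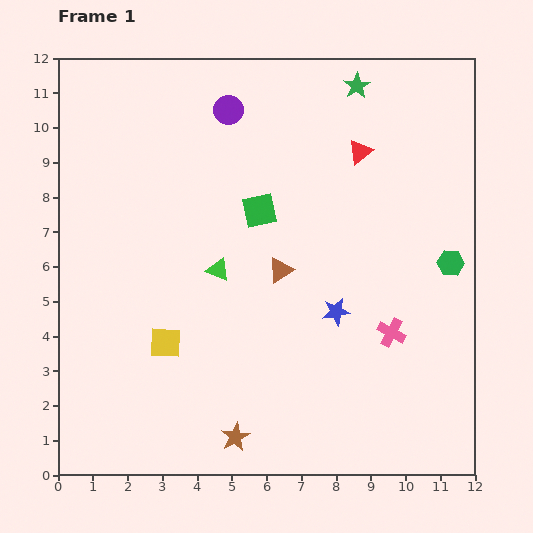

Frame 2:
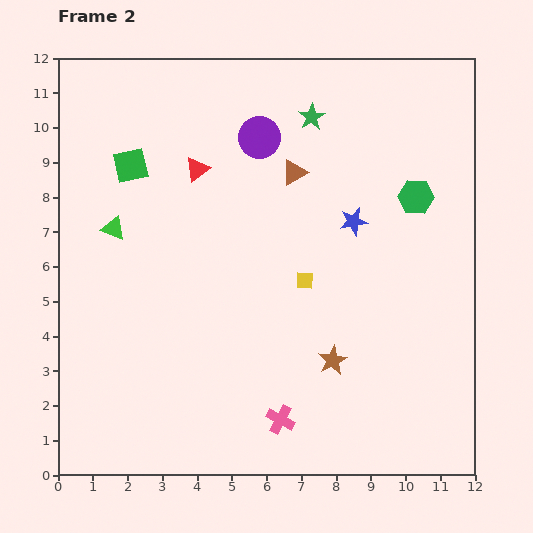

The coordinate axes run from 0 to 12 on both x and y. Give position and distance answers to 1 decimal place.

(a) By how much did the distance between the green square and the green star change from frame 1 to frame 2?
+0.8

Distance in frame 1: 4.6. Distance in frame 2: 5.4.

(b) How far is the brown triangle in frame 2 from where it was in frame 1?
2.8

The brown triangle moved from (6.4, 5.9) to (6.8, 8.7), a distance of √(0.4² + 2.8²) ≈ 2.8.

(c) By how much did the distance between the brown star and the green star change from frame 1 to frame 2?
-3.7

Distance in frame 1: 10.7. Distance in frame 2: 7.0.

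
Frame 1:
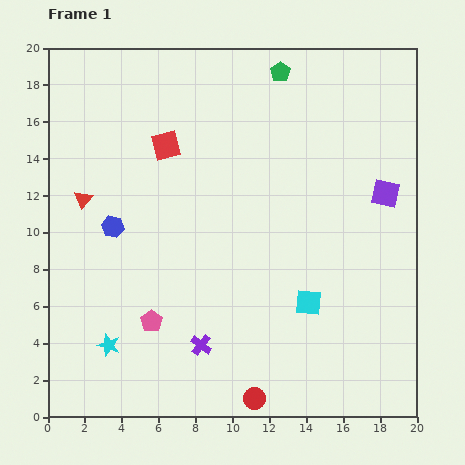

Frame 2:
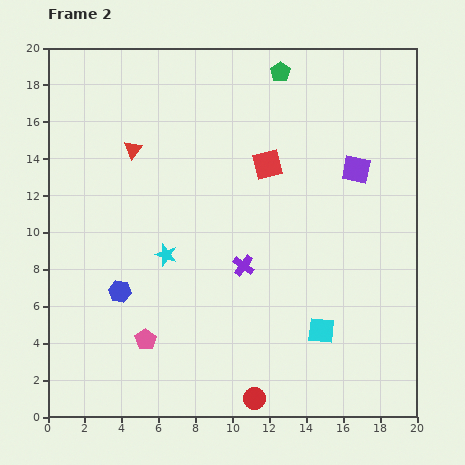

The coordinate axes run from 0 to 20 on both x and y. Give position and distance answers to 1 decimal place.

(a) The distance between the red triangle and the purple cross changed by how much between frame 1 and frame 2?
-1.5

Distance in frame 1: 10.2. Distance in frame 2: 8.7.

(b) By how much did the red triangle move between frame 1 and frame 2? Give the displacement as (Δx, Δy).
(2.7, 2.7)

The red triangle was at (1.9, 11.8) in frame 1 and (4.6, 14.5) in frame 2.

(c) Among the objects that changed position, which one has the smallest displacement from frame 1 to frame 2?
the pink pentagon

(moved 1.0)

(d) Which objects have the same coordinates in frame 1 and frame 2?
the green pentagon, the red circle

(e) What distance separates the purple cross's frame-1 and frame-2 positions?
4.9

The purple cross moved from (8.3, 3.9) to (10.6, 8.2), a distance of √(2.3² + 4.3²) ≈ 4.9.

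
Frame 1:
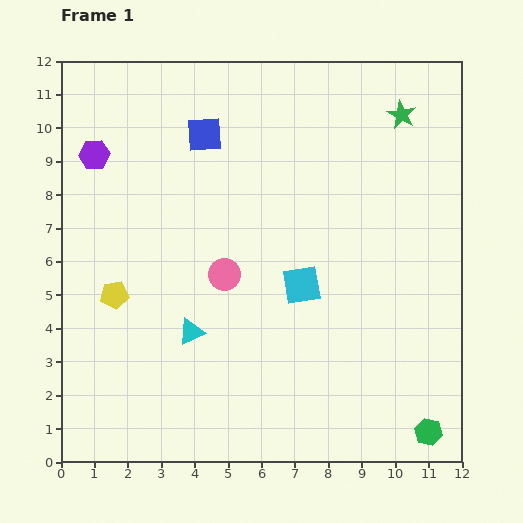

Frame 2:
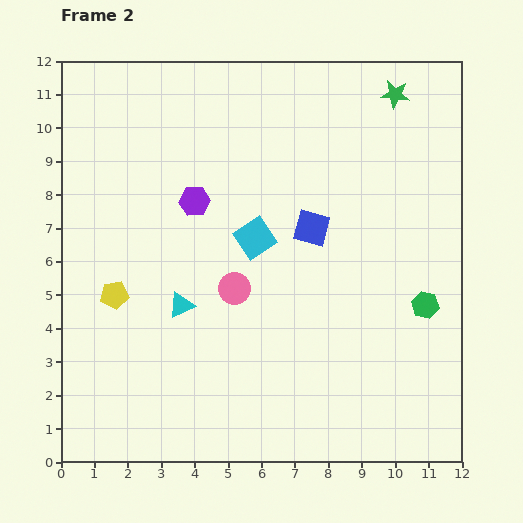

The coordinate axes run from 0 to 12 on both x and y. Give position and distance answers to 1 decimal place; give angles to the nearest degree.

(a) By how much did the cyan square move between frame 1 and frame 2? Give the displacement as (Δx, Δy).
(-1.4, 1.4)

The cyan square was at (7.2, 5.3) in frame 1 and (5.8, 6.7) in frame 2.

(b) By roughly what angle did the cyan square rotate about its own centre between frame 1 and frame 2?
24° counter-clockwise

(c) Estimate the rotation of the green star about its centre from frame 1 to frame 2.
22° counter-clockwise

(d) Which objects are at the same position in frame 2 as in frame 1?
the yellow pentagon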